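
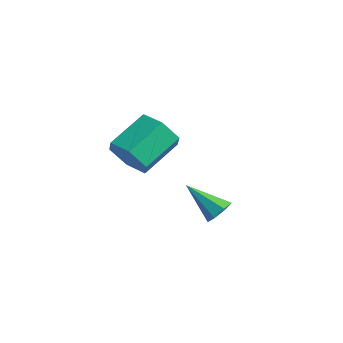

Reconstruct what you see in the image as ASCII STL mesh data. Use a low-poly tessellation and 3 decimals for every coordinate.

solid 
facet normal 0.674 0.378 -0.635
outer loop
vertex 4.054 2.51 1.843
vertex 3.716 3.001 1.776
vertex 4.151 2.898 2.177
endloop
endfacet
facet normal 0.469 -0.641 0.608
outer loop
vertex 4.054 2.51 1.843
vertex 4.151 2.898 2.177
vertex 2.604 2.379 2.824
endloop
endfacet
facet normal 0.674 0.378 -0.634
outer loop
vertex 4.151 2.898 2.177
vertex 3.716 3.001 1.776
vertex 3.92 3.364 2.209
endloop
endfacet
facet normal 0.352 0.111 0.930
outer loop
vertex 4.151 2.898 2.177
vertex 3.92 3.364 2.209
vertex 2.604 2.379 2.824
endloop
endfacet
facet normal 0.675 0.377 -0.634
outer loop
vertex 3.92 3.364 2.209
vertex 3.716 3.001 1.776
vertex 3.536 3.557 1.915
endloop
endfacet
facet normal -0.189 0.689 0.699
outer loop
vertex 3.92 3.364 2.209
vertex 3.536 3.557 1.915
vertex 2.604 2.379 2.824
endloop
endfacet
facet normal 0.674 0.377 -0.636
outer loop
vertex 3.536 3.557 1.915
vertex 3.716 3.001 1.776
vertex 3.287 3.331 1.517
endloop
endfacet
facet normal -0.745 0.660 0.091
outer loop
vertex 3.536 3.557 1.915
vertex 3.287 3.331 1.517
vertex 2.604 2.379 2.824
endloop
endfacet
facet normal 0.674 0.378 -0.634
outer loop
vertex 3.287 3.331 1.517
vertex 3.716 3.001 1.776
vertex 3.362 2.857 1.314
endloop
endfacet
facet normal -0.898 0.045 -0.437
outer loop
vertex 3.287 3.331 1.517
vertex 3.362 2.857 1.314
vertex 2.604 2.379 2.824
endloop
endfacet
facet normal 0.674 0.378 -0.634
outer loop
vertex 3.362 2.857 1.314
vertex 3.716 3.001 1.776
vertex 3.703 2.492 1.459
endloop
endfacet
facet normal -0.533 -0.692 -0.487
outer loop
vertex 3.362 2.857 1.314
vertex 3.703 2.492 1.459
vertex 2.604 2.379 2.824
endloop
endfacet
facet normal 0.675 0.378 -0.634
outer loop
vertex 3.703 2.492 1.459
vertex 3.716 3.001 1.776
vertex 4.054 2.51 1.843
endloop
endfacet
facet normal 0.075 -0.997 -0.022
outer loop
vertex 3.703 2.492 1.459
vertex 4.054 2.51 1.843
vertex 2.604 2.379 2.824
endloop
endfacet
facet normal 0.094 -0.876 -0.473
outer loop
vertex -0.113 1.888 3.399
vertex -0.675 2.228 2.658
vertex 0.307 2.348 2.63
endloop
endfacet
facet normal 0.901 -0.128 0.415
outer loop
vertex -0.113 1.888 3.399
vertex 0.307 2.348 2.63
vertex -0.284 3.492 4.263
endloop
endfacet
facet normal 0.900 -0.129 0.416
outer loop
vertex -0.284 3.492 4.263
vertex 0.307 2.348 2.63
vertex 0.137 3.952 3.494
endloop
endfacet
facet normal -0.094 0.876 0.473
outer loop
vertex -0.284 3.492 4.263
vertex 0.137 3.952 3.494
vertex -0.845 3.832 3.522
endloop
endfacet
facet normal 0.094 -0.877 -0.471
outer loop
vertex 0.307 2.348 2.63
vertex -0.675 2.228 2.658
vertex -0.254 2.687 1.888
endloop
endfacet
facet normal 0.819 0.337 -0.465
outer loop
vertex 0.307 2.348 2.63
vertex -0.254 2.687 1.888
vertex 0.137 3.952 3.494
endloop
endfacet
facet normal 0.818 0.338 -0.465
outer loop
vertex 0.137 3.952 3.494
vertex -0.254 2.687 1.888
vertex -0.424 4.291 2.753
endloop
endfacet
facet normal -0.094 0.877 0.472
outer loop
vertex 0.137 3.952 3.494
vertex -0.424 4.291 2.753
vertex -0.845 3.832 3.522
endloop
endfacet
facet normal 0.092 -0.877 -0.472
outer loop
vertex -0.254 2.687 1.888
vertex -0.675 2.228 2.658
vertex -1.236 2.568 1.917
endloop
endfacet
facet normal -0.083 0.466 -0.881
outer loop
vertex -0.254 2.687 1.888
vertex -1.236 2.568 1.917
vertex -0.424 4.291 2.753
endloop
endfacet
facet normal -0.081 0.466 -0.881
outer loop
vertex -0.424 4.291 2.753
vertex -1.236 2.568 1.917
vertex -1.407 4.172 2.781
endloop
endfacet
facet normal -0.093 0.876 0.472
outer loop
vertex -0.424 4.291 2.753
vertex -1.407 4.172 2.781
vertex -0.845 3.832 3.522
endloop
endfacet
facet normal 0.094 -0.876 -0.473
outer loop
vertex -1.236 2.568 1.917
vertex -0.675 2.228 2.658
vertex -1.657 2.108 2.686
endloop
endfacet
facet normal -0.900 0.128 -0.416
outer loop
vertex -1.236 2.568 1.917
vertex -1.657 2.108 2.686
vertex -1.407 4.172 2.781
endloop
endfacet
facet normal -0.901 0.128 -0.415
outer loop
vertex -1.407 4.172 2.781
vertex -1.657 2.108 2.686
vertex -1.827 3.712 3.55
endloop
endfacet
facet normal -0.094 0.876 0.473
outer loop
vertex -1.407 4.172 2.781
vertex -1.827 3.712 3.55
vertex -0.845 3.832 3.522
endloop
endfacet
facet normal 0.094 -0.877 -0.472
outer loop
vertex -1.657 2.108 2.686
vertex -0.675 2.228 2.658
vertex -1.096 1.769 3.427
endloop
endfacet
facet normal -0.818 -0.337 0.465
outer loop
vertex -1.657 2.108 2.686
vertex -1.096 1.769 3.427
vertex -1.827 3.712 3.55
endloop
endfacet
facet normal -0.819 -0.337 0.465
outer loop
vertex -1.827 3.712 3.55
vertex -1.096 1.769 3.427
vertex -1.266 3.373 4.292
endloop
endfacet
facet normal -0.094 0.877 0.471
outer loop
vertex -1.827 3.712 3.55
vertex -1.266 3.373 4.292
vertex -0.845 3.832 3.522
endloop
endfacet
facet normal 0.093 -0.876 -0.472
outer loop
vertex -1.096 1.769 3.427
vertex -0.675 2.228 2.658
vertex -0.113 1.888 3.399
endloop
endfacet
facet normal 0.082 -0.466 0.881
outer loop
vertex -1.096 1.769 3.427
vertex -0.113 1.888 3.399
vertex -1.266 3.373 4.292
endloop
endfacet
facet normal 0.082 -0.466 0.881
outer loop
vertex -1.266 3.373 4.292
vertex -0.113 1.888 3.399
vertex -0.284 3.492 4.263
endloop
endfacet
facet normal -0.092 0.877 0.472
outer loop
vertex -1.266 3.373 4.292
vertex -0.284 3.492 4.263
vertex -0.845 3.832 3.522
endloop
endfacet

endsolid


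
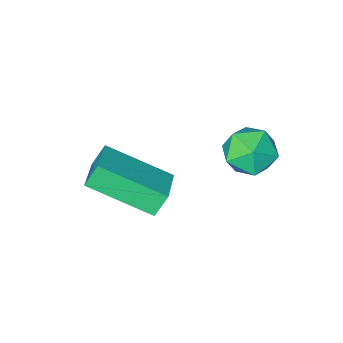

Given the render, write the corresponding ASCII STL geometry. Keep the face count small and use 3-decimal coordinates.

solid 
facet normal -0.505 0.042 0.862
outer loop
vertex -0.981 -3.069 -0.741
vertex -0.222 -2.092 -0.343
vertex -2.328 -1.675 -1.598
endloop
endfacet
facet normal -0.583 -0.752 -0.307
outer loop
vertex -1.918 -1.708 -2.297
vertex -0.981 -3.069 -0.741
vertex -2.328 -1.675 -1.598
endloop
endfacet
facet normal -0.505 0.042 0.862
outer loop
vertex -2.328 -1.675 -1.598
vertex -0.222 -2.092 -0.343
vertex -1.569 -0.697 -1.201
endloop
endfacet
facet normal -0.636 0.658 -0.404
outer loop
vertex -1.569 -0.697 -1.201
vertex -1.918 -1.708 -2.297
vertex -2.328 -1.675 -1.598
endloop
endfacet
facet normal 0.635 -0.658 0.404
outer loop
vertex -0.981 -3.069 -0.741
vertex 0.188 -2.125 -1.042
vertex -0.222 -2.092 -0.343
endloop
endfacet
facet normal -0.584 -0.752 -0.306
outer loop
vertex -0.571 -3.103 -1.439
vertex -0.981 -3.069 -0.741
vertex -1.918 -1.708 -2.297
endloop
endfacet
facet normal 0.635 -0.657 0.405
outer loop
vertex -0.571 -3.103 -1.439
vertex 0.188 -2.125 -1.042
vertex -0.981 -3.069 -0.741
endloop
endfacet
facet normal 0.583 0.752 0.307
outer loop
vertex -0.222 -2.092 -0.343
vertex 0.188 -2.125 -1.042
vertex -1.569 -0.697 -1.201
endloop
endfacet
facet normal -0.635 0.658 -0.405
outer loop
vertex -1.159 -0.731 -1.899
vertex -1.918 -1.708 -2.297
vertex -1.569 -0.697 -1.201
endloop
endfacet
facet normal 0.584 0.752 0.306
outer loop
vertex -1.569 -0.697 -1.201
vertex 0.188 -2.125 -1.042
vertex -1.159 -0.731 -1.899
endloop
endfacet
facet normal 0.506 -0.042 -0.862
outer loop
vertex -1.159 -0.731 -1.899
vertex -0.571 -3.103 -1.439
vertex -1.918 -1.708 -2.297
endloop
endfacet
facet normal 0.505 -0.042 -0.862
outer loop
vertex 0.188 -2.125 -1.042
vertex -0.571 -3.103 -1.439
vertex -1.159 -0.731 -1.899
endloop
endfacet
facet normal -0.874 0.305 0.378
outer loop
vertex -3.687 1.292 1.321
vertex -4.031 0.55 1.125
vertex -3.668 0.66 1.876
endloop
endfacet
facet normal -0.328 0.618 0.715
outer loop
vertex -3.687 1.292 1.321
vertex -3.668 0.66 1.876
vertex -2.989 1.145 1.768
endloop
endfacet
facet normal 0.058 0.972 0.230
outer loop
vertex -3.687 1.292 1.321
vertex -2.989 1.145 1.768
vertex -2.934 1.335 0.95
endloop
endfacet
facet normal -0.250 0.879 -0.406
outer loop
vertex -3.687 1.292 1.321
vertex -2.934 1.335 0.95
vertex -3.578 0.968 0.553
endloop
endfacet
facet normal -0.827 0.466 -0.314
outer loop
vertex -3.687 1.292 1.321
vertex -3.578 0.968 0.553
vertex -4.031 0.55 1.125
endloop
endfacet
facet normal 0.084 0.103 0.991
outer loop
vertex -2.989 1.145 1.768
vertex -3.668 0.66 1.876
vertex -2.902 0.312 1.847
endloop
endfacet
facet normal -0.800 -0.402 0.446
outer loop
vertex -3.668 0.66 1.876
vertex -4.031 0.55 1.125
vertex -3.546 -0.055 1.45
endloop
endfacet
facet normal -0.724 -0.140 -0.675
outer loop
vertex -4.031 0.55 1.125
vertex -3.578 0.968 0.553
vertex -3.491 0.135 0.632
endloop
endfacet
facet normal 0.208 0.527 -0.824
outer loop
vertex -3.578 0.968 0.553
vertex -2.934 1.335 0.95
vertex -2.812 0.62 0.524
endloop
endfacet
facet normal 0.707 0.677 0.205
outer loop
vertex -2.934 1.335 0.95
vertex -2.989 1.145 1.768
vertex -2.449 0.73 1.275
endloop
endfacet
facet normal 0.250 -0.879 0.406
outer loop
vertex -2.793 -0.012 1.079
vertex -2.902 0.312 1.847
vertex -3.546 -0.055 1.45
endloop
endfacet
facet normal -0.058 -0.972 -0.230
outer loop
vertex -2.793 -0.012 1.079
vertex -3.546 -0.055 1.45
vertex -3.491 0.135 0.632
endloop
endfacet
facet normal 0.328 -0.618 -0.715
outer loop
vertex -2.793 -0.012 1.079
vertex -3.491 0.135 0.632
vertex -2.812 0.62 0.524
endloop
endfacet
facet normal 0.874 -0.305 -0.378
outer loop
vertex -2.793 -0.012 1.079
vertex -2.812 0.62 0.524
vertex -2.449 0.73 1.275
endloop
endfacet
facet normal 0.827 -0.466 0.314
outer loop
vertex -2.793 -0.012 1.079
vertex -2.449 0.73 1.275
vertex -2.902 0.312 1.847
endloop
endfacet
facet normal -0.208 -0.527 0.824
outer loop
vertex -3.546 -0.055 1.45
vertex -2.902 0.312 1.847
vertex -3.668 0.66 1.876
endloop
endfacet
facet normal -0.707 -0.677 -0.205
outer loop
vertex -3.491 0.135 0.632
vertex -3.546 -0.055 1.45
vertex -4.031 0.55 1.125
endloop
endfacet
facet normal -0.084 -0.103 -0.991
outer loop
vertex -2.812 0.62 0.524
vertex -3.491 0.135 0.632
vertex -3.578 0.968 0.553
endloop
endfacet
facet normal 0.800 0.402 -0.446
outer loop
vertex -2.449 0.73 1.275
vertex -2.812 0.62 0.524
vertex -2.934 1.335 0.95
endloop
endfacet
facet normal 0.724 0.140 0.675
outer loop
vertex -2.902 0.312 1.847
vertex -2.449 0.73 1.275
vertex -2.989 1.145 1.768
endloop
endfacet

endsolid


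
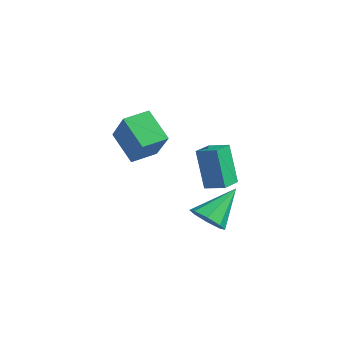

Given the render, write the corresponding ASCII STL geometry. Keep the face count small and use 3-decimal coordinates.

solid 
facet normal 0.136 -0.717 -0.684
outer loop
vertex 3.378 0.875 -4.57
vertex 2.871 0.418 -4.192
vertex 2.817 0.95 -4.76
endloop
endfacet
facet normal 0.241 0.904 -0.354
outer loop
vertex 3.378 0.875 -4.57
vertex 2.817 0.95 -4.76
vertex 2.629 1.702 -2.968
endloop
endfacet
facet normal 0.135 -0.717 -0.684
outer loop
vertex 2.817 0.95 -4.76
vertex 2.871 0.418 -4.192
vertex 2.288 0.714 -4.617
endloop
endfacet
facet normal -0.461 0.800 -0.384
outer loop
vertex 2.817 0.95 -4.76
vertex 2.288 0.714 -4.617
vertex 2.629 1.702 -2.968
endloop
endfacet
facet normal 0.135 -0.716 -0.684
outer loop
vertex 2.288 0.714 -4.617
vertex 2.871 0.418 -4.192
vertex 2.1 0.305 -4.226
endloop
endfacet
facet normal -0.922 0.385 -0.040
outer loop
vertex 2.288 0.714 -4.617
vertex 2.1 0.305 -4.226
vertex 2.629 1.702 -2.968
endloop
endfacet
facet normal 0.135 -0.717 -0.684
outer loop
vertex 2.1 0.305 -4.226
vertex 2.871 0.418 -4.192
vertex 2.364 -0.038 -3.814
endloop
endfacet
facet normal -0.873 -0.099 0.477
outer loop
vertex 2.1 0.305 -4.226
vertex 2.364 -0.038 -3.814
vertex 2.629 1.702 -2.968
endloop
endfacet
facet normal 0.136 -0.717 -0.683
outer loop
vertex 2.364 -0.038 -3.814
vertex 2.871 0.418 -4.192
vertex 2.925 -0.113 -3.624
endloop
endfacet
facet normal -0.342 -0.368 0.865
outer loop
vertex 2.364 -0.038 -3.814
vertex 2.925 -0.113 -3.624
vertex 2.629 1.702 -2.968
endloop
endfacet
facet normal 0.135 -0.717 -0.683
outer loop
vertex 2.925 -0.113 -3.624
vertex 2.871 0.418 -4.192
vertex 3.454 0.123 -3.767
endloop
endfacet
facet normal 0.360 -0.265 0.895
outer loop
vertex 2.925 -0.113 -3.624
vertex 3.454 0.123 -3.767
vertex 2.629 1.702 -2.968
endloop
endfacet
facet normal 0.135 -0.717 -0.684
outer loop
vertex 3.454 0.123 -3.767
vertex 2.871 0.418 -4.192
vertex 3.642 0.532 -4.159
endloop
endfacet
facet normal 0.821 0.150 0.551
outer loop
vertex 3.454 0.123 -3.767
vertex 3.642 0.532 -4.159
vertex 2.629 1.702 -2.968
endloop
endfacet
facet normal 0.135 -0.716 -0.685
outer loop
vertex 3.642 0.532 -4.159
vertex 2.871 0.418 -4.192
vertex 3.378 0.875 -4.57
endloop
endfacet
facet normal 0.772 0.634 0.033
outer loop
vertex 3.642 0.532 -4.159
vertex 3.378 0.875 -4.57
vertex 2.629 1.702 -2.968
endloop
endfacet
facet normal -0.797 -0.556 -0.237
outer loop
vertex 2.495 0.139 -0.842
vertex 1.966 0.925 -0.906
vertex 2.909 0.277 -2.557
endloop
endfacet
facet normal 0.557 -0.828 0.068
outer loop
vertex 3.594 0.755 -2.354
vertex 2.495 0.139 -0.842
vertex 2.909 0.277 -2.557
endloop
endfacet
facet normal -0.797 -0.556 -0.237
outer loop
vertex 2.909 0.277 -2.557
vertex 1.966 0.925 -0.906
vertex 2.38 1.063 -2.622
endloop
endfacet
facet normal 0.234 0.077 -0.969
outer loop
vertex 2.38 1.063 -2.622
vertex 3.594 0.755 -2.354
vertex 2.909 0.277 -2.557
endloop
endfacet
facet normal -0.233 -0.078 0.969
outer loop
vertex 2.495 0.139 -0.842
vertex 2.651 1.403 -0.703
vertex 1.966 0.925 -0.906
endloop
endfacet
facet normal 0.557 -0.828 0.068
outer loop
vertex 3.18 0.617 -0.638
vertex 2.495 0.139 -0.842
vertex 3.594 0.755 -2.354
endloop
endfacet
facet normal -0.234 -0.078 0.969
outer loop
vertex 3.18 0.617 -0.638
vertex 2.651 1.403 -0.703
vertex 2.495 0.139 -0.842
endloop
endfacet
facet normal -0.557 0.828 -0.068
outer loop
vertex 1.966 0.925 -0.906
vertex 2.651 1.403 -0.703
vertex 2.38 1.063 -2.622
endloop
endfacet
facet normal 0.234 0.078 -0.969
outer loop
vertex 3.065 1.541 -2.418
vertex 3.594 0.755 -2.354
vertex 2.38 1.063 -2.622
endloop
endfacet
facet normal -0.557 0.828 -0.068
outer loop
vertex 2.38 1.063 -2.622
vertex 2.651 1.403 -0.703
vertex 3.065 1.541 -2.418
endloop
endfacet
facet normal 0.797 0.556 0.237
outer loop
vertex 3.065 1.541 -2.418
vertex 3.18 0.617 -0.638
vertex 3.594 0.755 -2.354
endloop
endfacet
facet normal 0.797 0.556 0.237
outer loop
vertex 2.651 1.403 -0.703
vertex 3.18 0.617 -0.638
vertex 3.065 1.541 -2.418
endloop
endfacet
facet normal -0.722 0.098 -0.685
outer loop
vertex -2.456 -0.896 -1.644
vertex -2.517 0.191 -1.424
vertex -1.381 -0.614 -2.738
endloop
endfacet
facet normal 0.054 -0.979 -0.199
outer loop
vertex 0.057 -0.811 -1.376
vertex -2.456 -0.896 -1.644
vertex -1.381 -0.614 -2.738
endloop
endfacet
facet normal -0.722 0.099 -0.685
outer loop
vertex -1.381 -0.614 -2.738
vertex -2.517 0.191 -1.424
vertex -1.441 0.472 -2.518
endloop
endfacet
facet normal 0.689 0.180 -0.702
outer loop
vertex -1.441 0.472 -2.518
vertex 0.057 -0.811 -1.376
vertex -1.381 -0.614 -2.738
endloop
endfacet
facet normal -0.689 -0.181 0.702
outer loop
vertex -2.456 -0.896 -1.644
vertex -1.079 -0.006 -0.062
vertex -2.517 0.191 -1.424
endloop
endfacet
facet normal 0.054 -0.979 -0.198
outer loop
vertex -1.019 -1.092 -0.282
vertex -2.456 -0.896 -1.644
vertex 0.057 -0.811 -1.376
endloop
endfacet
facet normal -0.689 -0.180 0.702
outer loop
vertex -1.019 -1.092 -0.282
vertex -1.079 -0.006 -0.062
vertex -2.456 -0.896 -1.644
endloop
endfacet
facet normal -0.054 0.979 0.198
outer loop
vertex -2.517 0.191 -1.424
vertex -1.079 -0.006 -0.062
vertex -1.441 0.472 -2.518
endloop
endfacet
facet normal 0.689 0.181 -0.701
outer loop
vertex -0.004 0.276 -1.156
vertex 0.057 -0.811 -1.376
vertex -1.441 0.472 -2.518
endloop
endfacet
facet normal -0.055 0.979 0.199
outer loop
vertex -1.441 0.472 -2.518
vertex -1.079 -0.006 -0.062
vertex -0.004 0.276 -1.156
endloop
endfacet
facet normal 0.722 -0.098 0.685
outer loop
vertex -0.004 0.276 -1.156
vertex -1.019 -1.092 -0.282
vertex 0.057 -0.811 -1.376
endloop
endfacet
facet normal 0.722 -0.099 0.684
outer loop
vertex -1.079 -0.006 -0.062
vertex -1.019 -1.092 -0.282
vertex -0.004 0.276 -1.156
endloop
endfacet

endsolid


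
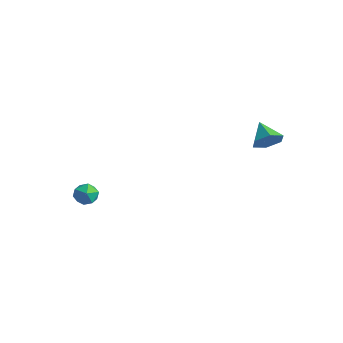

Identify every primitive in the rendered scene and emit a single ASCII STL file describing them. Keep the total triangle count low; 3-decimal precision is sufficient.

solid 
facet normal 0.803 -0.278 -0.527
outer loop
vertex 3.68 2.704 2.112
vertex 3.284 2.938 1.386
vertex 3.764 3.507 1.817
endloop
endfacet
facet normal 0.136 0.329 0.934
outer loop
vertex 3.68 2.704 2.112
vertex 3.764 3.507 1.817
vertex 2.176 3.322 2.114
endloop
endfacet
facet normal 0.803 -0.278 -0.527
outer loop
vertex 3.764 3.507 1.817
vertex 3.284 2.938 1.386
vertex 3.368 3.741 1.09
endloop
endfacet
facet normal -0.048 0.943 0.330
outer loop
vertex 3.764 3.507 1.817
vertex 3.368 3.741 1.09
vertex 2.176 3.322 2.114
endloop
endfacet
facet normal 0.803 -0.278 -0.528
outer loop
vertex 3.368 3.741 1.09
vertex 3.284 2.938 1.386
vertex 2.888 3.172 0.66
endloop
endfacet
facet normal -0.566 0.745 -0.354
outer loop
vertex 3.368 3.741 1.09
vertex 2.888 3.172 0.66
vertex 2.176 3.322 2.114
endloop
endfacet
facet normal 0.803 -0.278 -0.527
outer loop
vertex 2.888 3.172 0.66
vertex 3.284 2.938 1.386
vertex 2.804 2.369 0.955
endloop
endfacet
facet normal -0.899 -0.065 -0.433
outer loop
vertex 2.888 3.172 0.66
vertex 2.804 2.369 0.955
vertex 2.176 3.322 2.114
endloop
endfacet
facet normal 0.803 -0.278 -0.527
outer loop
vertex 2.804 2.369 0.955
vertex 3.284 2.938 1.386
vertex 3.2 2.135 1.682
endloop
endfacet
facet normal -0.714 -0.679 0.171
outer loop
vertex 2.804 2.369 0.955
vertex 3.2 2.135 1.682
vertex 2.176 3.322 2.114
endloop
endfacet
facet normal 0.803 -0.278 -0.528
outer loop
vertex 3.2 2.135 1.682
vertex 3.284 2.938 1.386
vertex 3.68 2.704 2.112
endloop
endfacet
facet normal -0.196 -0.480 0.855
outer loop
vertex 3.2 2.135 1.682
vertex 3.68 2.704 2.112
vertex 2.176 3.322 2.114
endloop
endfacet
facet normal 0.181 0.748 0.639
outer loop
vertex -2.805 -3.241 -2.517
vertex -2.65 -3.744 -1.972
vertex -2.096 -3.492 -2.424
endloop
endfacet
facet normal 0.337 0.941 -0.030
outer loop
vertex -2.805 -3.241 -2.517
vertex -2.096 -3.492 -2.424
vertex -2.381 -3.412 -3.121
endloop
endfacet
facet normal -0.254 0.869 -0.424
outer loop
vertex -2.805 -3.241 -2.517
vertex -2.381 -3.412 -3.121
vertex -3.11 -3.615 -3.1
endloop
endfacet
facet normal -0.776 0.631 0.001
outer loop
vertex -2.805 -3.241 -2.517
vertex -3.11 -3.615 -3.1
vertex -3.276 -3.82 -2.391
endloop
endfacet
facet normal -0.508 0.556 0.658
outer loop
vertex -2.805 -3.241 -2.517
vertex -3.276 -3.82 -2.391
vertex -2.65 -3.744 -1.972
endloop
endfacet
facet normal 0.827 0.487 -0.282
outer loop
vertex -2.381 -3.412 -3.121
vertex -2.096 -3.492 -2.424
vertex -1.964 -4.02 -2.949
endloop
endfacet
facet normal 0.574 0.174 0.800
outer loop
vertex -2.096 -3.492 -2.424
vertex -2.65 -3.744 -1.972
vertex -2.13 -4.225 -2.24
endloop
endfacet
facet normal -0.540 -0.135 0.831
outer loop
vertex -2.65 -3.744 -1.972
vertex -3.276 -3.82 -2.391
vertex -2.859 -4.428 -2.219
endloop
endfacet
facet normal -0.973 -0.013 -0.232
outer loop
vertex -3.276 -3.82 -2.391
vertex -3.11 -3.615 -3.1
vertex -3.144 -4.348 -2.916
endloop
endfacet
facet normal -0.130 0.372 -0.919
outer loop
vertex -3.11 -3.615 -3.1
vertex -2.381 -3.412 -3.121
vertex -2.59 -4.096 -3.368
endloop
endfacet
facet normal 0.776 -0.631 -0.001
outer loop
vertex -2.435 -4.599 -2.823
vertex -1.964 -4.02 -2.949
vertex -2.13 -4.225 -2.24
endloop
endfacet
facet normal 0.254 -0.869 0.424
outer loop
vertex -2.435 -4.599 -2.823
vertex -2.13 -4.225 -2.24
vertex -2.859 -4.428 -2.219
endloop
endfacet
facet normal -0.337 -0.941 0.030
outer loop
vertex -2.435 -4.599 -2.823
vertex -2.859 -4.428 -2.219
vertex -3.144 -4.348 -2.916
endloop
endfacet
facet normal -0.181 -0.748 -0.639
outer loop
vertex -2.435 -4.599 -2.823
vertex -3.144 -4.348 -2.916
vertex -2.59 -4.096 -3.368
endloop
endfacet
facet normal 0.508 -0.556 -0.658
outer loop
vertex -2.435 -4.599 -2.823
vertex -2.59 -4.096 -3.368
vertex -1.964 -4.02 -2.949
endloop
endfacet
facet normal 0.973 0.013 0.232
outer loop
vertex -2.13 -4.225 -2.24
vertex -1.964 -4.02 -2.949
vertex -2.096 -3.492 -2.424
endloop
endfacet
facet normal 0.130 -0.372 0.919
outer loop
vertex -2.859 -4.428 -2.219
vertex -2.13 -4.225 -2.24
vertex -2.65 -3.744 -1.972
endloop
endfacet
facet normal -0.827 -0.487 0.282
outer loop
vertex -3.144 -4.348 -2.916
vertex -2.859 -4.428 -2.219
vertex -3.276 -3.82 -2.391
endloop
endfacet
facet normal -0.574 -0.174 -0.800
outer loop
vertex -2.59 -4.096 -3.368
vertex -3.144 -4.348 -2.916
vertex -3.11 -3.615 -3.1
endloop
endfacet
facet normal 0.540 0.135 -0.831
outer loop
vertex -1.964 -4.02 -2.949
vertex -2.59 -4.096 -3.368
vertex -2.381 -3.412 -3.121
endloop
endfacet

endsolid


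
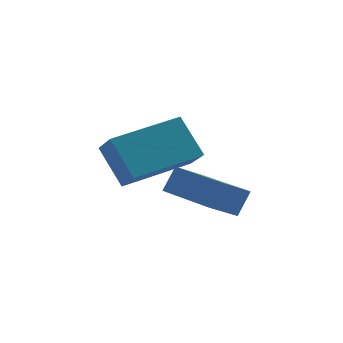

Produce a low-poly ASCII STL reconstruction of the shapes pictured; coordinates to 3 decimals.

solid 
facet normal -0.421 0.461 0.781
outer loop
vertex -3.356 1.297 3.893
vertex -1.477 2.324 4.3
vertex -3.686 2.177 3.196
endloop
endfacet
facet normal -0.862 -0.471 -0.187
outer loop
vertex -3.063 1.496 2.04
vertex -3.356 1.297 3.893
vertex -3.686 2.177 3.196
endloop
endfacet
facet normal -0.421 0.460 0.782
outer loop
vertex -3.686 2.177 3.196
vertex -1.477 2.324 4.3
vertex -1.807 3.205 3.604
endloop
endfacet
facet normal -0.282 0.752 -0.595
outer loop
vertex -1.807 3.205 3.604
vertex -3.063 1.496 2.04
vertex -3.686 2.177 3.196
endloop
endfacet
facet normal 0.282 -0.752 0.595
outer loop
vertex -3.356 1.297 3.893
vertex -0.854 1.643 3.144
vertex -1.477 2.324 4.3
endloop
endfacet
facet normal -0.862 -0.471 -0.187
outer loop
vertex -2.733 0.615 2.736
vertex -3.356 1.297 3.893
vertex -3.063 1.496 2.04
endloop
endfacet
facet normal 0.282 -0.752 0.595
outer loop
vertex -2.733 0.615 2.736
vertex -0.854 1.643 3.144
vertex -3.356 1.297 3.893
endloop
endfacet
facet normal 0.862 0.471 0.187
outer loop
vertex -1.477 2.324 4.3
vertex -0.854 1.643 3.144
vertex -1.807 3.205 3.604
endloop
endfacet
facet normal -0.282 0.752 -0.595
outer loop
vertex -1.184 2.523 2.447
vertex -3.063 1.496 2.04
vertex -1.807 3.205 3.604
endloop
endfacet
facet normal 0.862 0.471 0.187
outer loop
vertex -1.807 3.205 3.604
vertex -0.854 1.643 3.144
vertex -1.184 2.523 2.447
endloop
endfacet
facet normal 0.421 -0.460 -0.782
outer loop
vertex -1.184 2.523 2.447
vertex -2.733 0.615 2.736
vertex -3.063 1.496 2.04
endloop
endfacet
facet normal 0.422 -0.461 -0.781
outer loop
vertex -0.854 1.643 3.144
vertex -2.733 0.615 2.736
vertex -1.184 2.523 2.447
endloop
endfacet
facet normal -0.391 -0.343 -0.854
outer loop
vertex -0.661 2.652 0.673
vertex -1.943 4.338 0.583
vertex 0.151 3.236 0.066
endloop
endfacet
facet normal 0.604 -0.796 0.043
outer loop
vertex 0.523 3.562 0.877
vertex -0.661 2.652 0.673
vertex 0.151 3.236 0.066
endloop
endfacet
facet normal -0.391 -0.343 -0.854
outer loop
vertex 0.151 3.236 0.066
vertex -1.943 4.338 0.583
vertex -1.131 4.922 -0.024
endloop
endfacet
facet normal 0.694 0.500 -0.519
outer loop
vertex -1.131 4.922 -0.024
vertex 0.523 3.562 0.877
vertex 0.151 3.236 0.066
endloop
endfacet
facet normal -0.694 -0.500 0.519
outer loop
vertex -0.661 2.652 0.673
vertex -1.571 4.664 1.394
vertex -1.943 4.338 0.583
endloop
endfacet
facet normal 0.604 -0.796 0.043
outer loop
vertex -0.289 2.978 1.484
vertex -0.661 2.652 0.673
vertex 0.523 3.562 0.877
endloop
endfacet
facet normal -0.694 -0.500 0.519
outer loop
vertex -0.289 2.978 1.484
vertex -1.571 4.664 1.394
vertex -0.661 2.652 0.673
endloop
endfacet
facet normal -0.604 0.796 -0.043
outer loop
vertex -1.943 4.338 0.583
vertex -1.571 4.664 1.394
vertex -1.131 4.922 -0.024
endloop
endfacet
facet normal 0.694 0.500 -0.519
outer loop
vertex -0.759 5.248 0.787
vertex 0.523 3.562 0.877
vertex -1.131 4.922 -0.024
endloop
endfacet
facet normal -0.604 0.796 -0.043
outer loop
vertex -1.131 4.922 -0.024
vertex -1.571 4.664 1.394
vertex -0.759 5.248 0.787
endloop
endfacet
facet normal 0.391 0.343 0.854
outer loop
vertex -0.759 5.248 0.787
vertex -0.289 2.978 1.484
vertex 0.523 3.562 0.877
endloop
endfacet
facet normal 0.391 0.343 0.854
outer loop
vertex -1.571 4.664 1.394
vertex -0.289 2.978 1.484
vertex -0.759 5.248 0.787
endloop
endfacet

endsolid


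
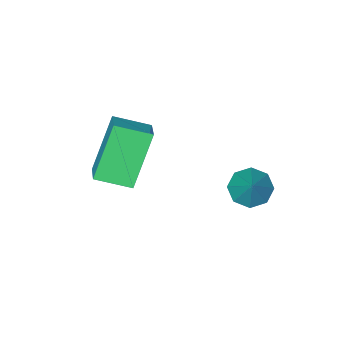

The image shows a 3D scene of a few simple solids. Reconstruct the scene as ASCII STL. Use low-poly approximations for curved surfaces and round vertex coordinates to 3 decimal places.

solid 
facet normal -0.385 -0.519 -0.763
outer loop
vertex -0.368 2.457 0.32
vertex -0.678 2.088 0.727
vertex -0.807 2.627 0.426
endloop
endfacet
facet normal 0.304 0.926 -0.225
outer loop
vertex -0.368 2.457 0.32
vertex -0.807 2.627 0.426
vertex -0.202 2.732 1.673
endloop
endfacet
facet normal -0.383 -0.519 -0.764
outer loop
vertex -0.807 2.627 0.426
vertex -0.678 2.088 0.727
vertex -1.17 2.481 0.707
endloop
endfacet
facet normal -0.321 0.944 0.076
outer loop
vertex -0.807 2.627 0.426
vertex -1.17 2.481 0.707
vertex -0.202 2.732 1.673
endloop
endfacet
facet normal -0.384 -0.519 -0.764
outer loop
vertex -1.17 2.481 0.707
vertex -0.678 2.088 0.727
vertex -1.246 2.106 1.0
endloop
endfacet
facet normal -0.660 0.541 0.521
outer loop
vertex -1.17 2.481 0.707
vertex -1.246 2.106 1.0
vertex -0.202 2.732 1.673
endloop
endfacet
facet normal -0.383 -0.519 -0.764
outer loop
vertex -1.246 2.106 1.0
vertex -0.678 2.088 0.727
vertex -0.988 1.72 1.133
endloop
endfacet
facet normal -0.519 -0.053 0.853
outer loop
vertex -1.246 2.106 1.0
vertex -0.988 1.72 1.133
vertex -0.202 2.732 1.673
endloop
endfacet
facet normal -0.384 -0.519 -0.764
outer loop
vertex -0.988 1.72 1.133
vertex -0.678 2.088 0.727
vertex -0.55 1.55 1.028
endloop
endfacet
facet normal 0.022 -0.484 0.875
outer loop
vertex -0.988 1.72 1.133
vertex -0.55 1.55 1.028
vertex -0.202 2.732 1.673
endloop
endfacet
facet normal -0.385 -0.519 -0.763
outer loop
vertex -0.55 1.55 1.028
vertex -0.678 2.088 0.727
vertex -0.186 1.695 0.746
endloop
endfacet
facet normal 0.646 -0.503 0.574
outer loop
vertex -0.55 1.55 1.028
vertex -0.186 1.695 0.746
vertex -0.202 2.732 1.673
endloop
endfacet
facet normal -0.385 -0.518 -0.764
outer loop
vertex -0.186 1.695 0.746
vertex -0.678 2.088 0.727
vertex -0.111 2.071 0.453
endloop
endfacet
facet normal 0.987 -0.098 0.127
outer loop
vertex -0.186 1.695 0.746
vertex -0.111 2.071 0.453
vertex -0.202 2.732 1.673
endloop
endfacet
facet normal -0.384 -0.519 -0.763
outer loop
vertex -0.111 2.071 0.453
vertex -0.678 2.088 0.727
vertex -0.368 2.457 0.32
endloop
endfacet
facet normal 0.846 0.493 -0.204
outer loop
vertex -0.111 2.071 0.453
vertex -0.368 2.457 0.32
vertex -0.202 2.732 1.673
endloop
endfacet
facet normal -0.495 -0.165 0.853
outer loop
vertex 1.522 -1.074 2.289
vertex 0.707 -0.368 1.952
vertex 1.086 -1.761 1.903
endloop
endfacet
facet normal 0.721 -0.625 0.298
outer loop
vertex 2.013 -1.452 0.308
vertex 1.522 -1.074 2.289
vertex 1.086 -1.761 1.903
endloop
endfacet
facet normal -0.496 -0.165 0.853
outer loop
vertex 1.086 -1.761 1.903
vertex 0.707 -0.368 1.952
vertex 0.271 -1.054 1.566
endloop
endfacet
facet normal -0.484 -0.763 -0.429
outer loop
vertex 0.271 -1.054 1.566
vertex 2.013 -1.452 0.308
vertex 1.086 -1.761 1.903
endloop
endfacet
facet normal 0.484 0.763 0.429
outer loop
vertex 1.522 -1.074 2.289
vertex 1.634 -0.059 0.357
vertex 0.707 -0.368 1.952
endloop
endfacet
facet normal 0.721 -0.626 0.298
outer loop
vertex 2.449 -0.766 0.694
vertex 1.522 -1.074 2.289
vertex 2.013 -1.452 0.308
endloop
endfacet
facet normal 0.484 0.763 0.429
outer loop
vertex 2.449 -0.766 0.694
vertex 1.634 -0.059 0.357
vertex 1.522 -1.074 2.289
endloop
endfacet
facet normal -0.721 0.626 -0.298
outer loop
vertex 0.707 -0.368 1.952
vertex 1.634 -0.059 0.357
vertex 0.271 -1.054 1.566
endloop
endfacet
facet normal -0.484 -0.763 -0.429
outer loop
vertex 1.198 -0.746 -0.029
vertex 2.013 -1.452 0.308
vertex 0.271 -1.054 1.566
endloop
endfacet
facet normal -0.721 0.625 -0.298
outer loop
vertex 0.271 -1.054 1.566
vertex 1.634 -0.059 0.357
vertex 1.198 -0.746 -0.029
endloop
endfacet
facet normal 0.496 0.165 -0.853
outer loop
vertex 1.198 -0.746 -0.029
vertex 2.449 -0.766 0.694
vertex 2.013 -1.452 0.308
endloop
endfacet
facet normal 0.496 0.165 -0.853
outer loop
vertex 1.634 -0.059 0.357
vertex 2.449 -0.766 0.694
vertex 1.198 -0.746 -0.029
endloop
endfacet

endsolid


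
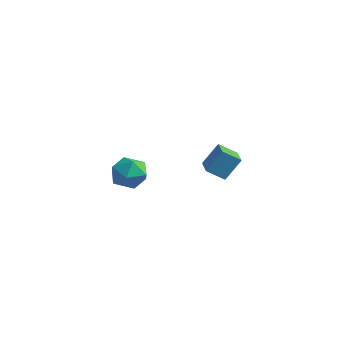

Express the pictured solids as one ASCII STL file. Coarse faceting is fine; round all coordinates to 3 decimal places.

solid 
facet normal -0.775 0.617 -0.135
outer loop
vertex 2.84 -2.011 1.617
vertex 3.434 -1.389 1.05
vertex 2.492 -2.692 0.505
endloop
endfacet
facet normal -0.577 -0.604 0.550
outer loop
vertex 3.546 -3.531 0.69
vertex 2.84 -2.011 1.617
vertex 2.492 -2.692 0.505
endloop
endfacet
facet normal -0.775 0.617 -0.135
outer loop
vertex 2.492 -2.692 0.505
vertex 3.434 -1.389 1.05
vertex 3.086 -2.07 -0.062
endloop
endfacet
facet normal -0.257 -0.505 -0.824
outer loop
vertex 3.086 -2.07 -0.062
vertex 3.546 -3.531 0.69
vertex 2.492 -2.692 0.505
endloop
endfacet
facet normal 0.257 0.505 0.824
outer loop
vertex 2.84 -2.011 1.617
vertex 4.488 -2.228 1.235
vertex 3.434 -1.389 1.05
endloop
endfacet
facet normal -0.577 -0.604 0.550
outer loop
vertex 3.894 -2.85 1.802
vertex 2.84 -2.011 1.617
vertex 3.546 -3.531 0.69
endloop
endfacet
facet normal 0.257 0.505 0.824
outer loop
vertex 3.894 -2.85 1.802
vertex 4.488 -2.228 1.235
vertex 2.84 -2.011 1.617
endloop
endfacet
facet normal 0.577 0.604 -0.550
outer loop
vertex 3.434 -1.389 1.05
vertex 4.488 -2.228 1.235
vertex 3.086 -2.07 -0.062
endloop
endfacet
facet normal -0.257 -0.505 -0.824
outer loop
vertex 4.14 -2.909 0.123
vertex 3.546 -3.531 0.69
vertex 3.086 -2.07 -0.062
endloop
endfacet
facet normal 0.577 0.604 -0.550
outer loop
vertex 3.086 -2.07 -0.062
vertex 4.488 -2.228 1.235
vertex 4.14 -2.909 0.123
endloop
endfacet
facet normal 0.775 -0.617 0.135
outer loop
vertex 4.14 -2.909 0.123
vertex 3.894 -2.85 1.802
vertex 3.546 -3.531 0.69
endloop
endfacet
facet normal 0.775 -0.617 0.135
outer loop
vertex 4.488 -2.228 1.235
vertex 3.894 -2.85 1.802
vertex 4.14 -2.909 0.123
endloop
endfacet
facet normal -0.921 0.341 0.188
outer loop
vertex -2.941 -1.936 -2.05
vertex -3.298 -2.924 -2.008
vertex -2.946 -2.455 -1.135
endloop
endfacet
facet normal -0.426 0.788 0.444
outer loop
vertex -2.941 -1.936 -2.05
vertex -2.946 -2.455 -1.135
vertex -2.12 -1.86 -1.397
endloop
endfacet
facet normal -0.013 0.995 -0.100
outer loop
vertex -2.941 -1.936 -2.05
vertex -2.12 -1.86 -1.397
vertex -1.961 -1.962 -2.431
endloop
endfacet
facet normal -0.251 0.676 -0.693
outer loop
vertex -2.941 -1.936 -2.05
vertex -1.961 -1.962 -2.431
vertex -2.689 -2.62 -2.809
endloop
endfacet
facet normal -0.813 0.272 -0.515
outer loop
vertex -2.941 -1.936 -2.05
vertex -2.689 -2.62 -2.809
vertex -3.298 -2.924 -2.008
endloop
endfacet
facet normal -0.020 0.426 0.905
outer loop
vertex -2.12 -1.86 -1.397
vertex -2.946 -2.455 -1.135
vertex -1.971 -2.8 -0.951
endloop
endfacet
facet normal -0.820 -0.297 0.490
outer loop
vertex -2.946 -2.455 -1.135
vertex -3.298 -2.924 -2.008
vertex -2.699 -3.458 -1.329
endloop
endfacet
facet normal -0.645 -0.409 -0.646
outer loop
vertex -3.298 -2.924 -2.008
vertex -2.689 -2.62 -2.809
vertex -2.54 -3.56 -2.363
endloop
endfacet
facet normal 0.263 0.245 -0.933
outer loop
vertex -2.689 -2.62 -2.809
vertex -1.961 -1.962 -2.431
vertex -1.714 -2.965 -2.625
endloop
endfacet
facet normal 0.649 0.760 0.025
outer loop
vertex -1.961 -1.962 -2.431
vertex -2.12 -1.86 -1.397
vertex -1.362 -2.496 -1.752
endloop
endfacet
facet normal 0.251 -0.676 0.693
outer loop
vertex -1.719 -3.484 -1.71
vertex -1.971 -2.8 -0.951
vertex -2.699 -3.458 -1.329
endloop
endfacet
facet normal 0.013 -0.995 0.100
outer loop
vertex -1.719 -3.484 -1.71
vertex -2.699 -3.458 -1.329
vertex -2.54 -3.56 -2.363
endloop
endfacet
facet normal 0.426 -0.788 -0.444
outer loop
vertex -1.719 -3.484 -1.71
vertex -2.54 -3.56 -2.363
vertex -1.714 -2.965 -2.625
endloop
endfacet
facet normal 0.921 -0.341 -0.188
outer loop
vertex -1.719 -3.484 -1.71
vertex -1.714 -2.965 -2.625
vertex -1.362 -2.496 -1.752
endloop
endfacet
facet normal 0.813 -0.272 0.515
outer loop
vertex -1.719 -3.484 -1.71
vertex -1.362 -2.496 -1.752
vertex -1.971 -2.8 -0.951
endloop
endfacet
facet normal -0.263 -0.245 0.933
outer loop
vertex -2.699 -3.458 -1.329
vertex -1.971 -2.8 -0.951
vertex -2.946 -2.455 -1.135
endloop
endfacet
facet normal -0.649 -0.760 -0.025
outer loop
vertex -2.54 -3.56 -2.363
vertex -2.699 -3.458 -1.329
vertex -3.298 -2.924 -2.008
endloop
endfacet
facet normal 0.020 -0.426 -0.905
outer loop
vertex -1.714 -2.965 -2.625
vertex -2.54 -3.56 -2.363
vertex -2.689 -2.62 -2.809
endloop
endfacet
facet normal 0.820 0.297 -0.490
outer loop
vertex -1.362 -2.496 -1.752
vertex -1.714 -2.965 -2.625
vertex -1.961 -1.962 -2.431
endloop
endfacet
facet normal 0.645 0.409 0.646
outer loop
vertex -1.971 -2.8 -0.951
vertex -1.362 -2.496 -1.752
vertex -2.12 -1.86 -1.397
endloop
endfacet

endsolid


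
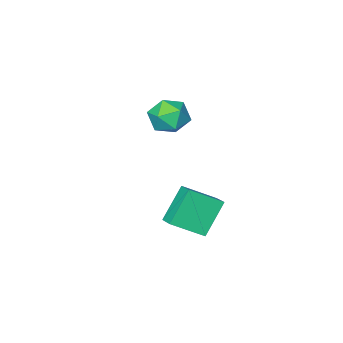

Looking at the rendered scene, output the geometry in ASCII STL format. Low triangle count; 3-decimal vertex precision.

solid 
facet normal -0.319 0.159 0.934
outer loop
vertex -3.911 -0.895 0.815
vertex -4.658 -1.714 0.699
vertex -3.638 -1.941 1.086
endloop
endfacet
facet normal 0.371 0.323 0.871
outer loop
vertex -3.911 -0.895 0.815
vertex -3.638 -1.941 1.086
vertex -2.911 -1.299 0.538
endloop
endfacet
facet normal 0.434 0.823 0.365
outer loop
vertex -3.911 -0.895 0.815
vertex -2.911 -1.299 0.538
vertex -3.481 -0.676 -0.189
endloop
endfacet
facet normal -0.219 0.969 0.118
outer loop
vertex -3.911 -0.895 0.815
vertex -3.481 -0.676 -0.189
vertex -4.561 -0.932 -0.089
endloop
endfacet
facet normal -0.684 0.558 0.469
outer loop
vertex -3.911 -0.895 0.815
vertex -4.561 -0.932 -0.089
vertex -4.658 -1.714 0.699
endloop
endfacet
facet normal 0.717 -0.261 0.646
outer loop
vertex -2.911 -1.299 0.538
vertex -3.638 -1.941 1.086
vertex -3.039 -2.368 0.249
endloop
endfacet
facet normal -0.402 -0.526 0.750
outer loop
vertex -3.638 -1.941 1.086
vertex -4.658 -1.714 0.699
vertex -4.119 -2.624 0.349
endloop
endfacet
facet normal -0.993 0.120 -0.003
outer loop
vertex -4.658 -1.714 0.699
vertex -4.561 -0.932 -0.089
vertex -4.689 -2.001 -0.378
endloop
endfacet
facet normal -0.239 0.785 -0.572
outer loop
vertex -4.561 -0.932 -0.089
vertex -3.481 -0.676 -0.189
vertex -3.962 -1.359 -0.926
endloop
endfacet
facet normal 0.818 0.550 -0.170
outer loop
vertex -3.481 -0.676 -0.189
vertex -2.911 -1.299 0.538
vertex -2.942 -1.586 -0.539
endloop
endfacet
facet normal 0.219 -0.969 -0.118
outer loop
vertex -3.689 -2.405 -0.655
vertex -3.039 -2.368 0.249
vertex -4.119 -2.624 0.349
endloop
endfacet
facet normal -0.434 -0.823 -0.365
outer loop
vertex -3.689 -2.405 -0.655
vertex -4.119 -2.624 0.349
vertex -4.689 -2.001 -0.378
endloop
endfacet
facet normal -0.371 -0.323 -0.871
outer loop
vertex -3.689 -2.405 -0.655
vertex -4.689 -2.001 -0.378
vertex -3.962 -1.359 -0.926
endloop
endfacet
facet normal 0.319 -0.159 -0.934
outer loop
vertex -3.689 -2.405 -0.655
vertex -3.962 -1.359 -0.926
vertex -2.942 -1.586 -0.539
endloop
endfacet
facet normal 0.684 -0.558 -0.469
outer loop
vertex -3.689 -2.405 -0.655
vertex -2.942 -1.586 -0.539
vertex -3.039 -2.368 0.249
endloop
endfacet
facet normal 0.239 -0.785 0.572
outer loop
vertex -4.119 -2.624 0.349
vertex -3.039 -2.368 0.249
vertex -3.638 -1.941 1.086
endloop
endfacet
facet normal -0.818 -0.550 0.170
outer loop
vertex -4.689 -2.001 -0.378
vertex -4.119 -2.624 0.349
vertex -4.658 -1.714 0.699
endloop
endfacet
facet normal -0.717 0.261 -0.646
outer loop
vertex -3.962 -1.359 -0.926
vertex -4.689 -2.001 -0.378
vertex -4.561 -0.932 -0.089
endloop
endfacet
facet normal 0.402 0.526 -0.750
outer loop
vertex -2.942 -1.586 -0.539
vertex -3.962 -1.359 -0.926
vertex -3.481 -0.676 -0.189
endloop
endfacet
facet normal 0.993 -0.120 0.003
outer loop
vertex -3.039 -2.368 0.249
vertex -2.942 -1.586 -0.539
vertex -2.911 -1.299 0.538
endloop
endfacet
facet normal -0.613 -0.151 0.776
outer loop
vertex -0.988 3.906 -0.761
vertex -2.366 4.658 -1.703
vertex -1.232 2.998 -1.13
endloop
endfacet
facet normal 0.752 -0.411 0.515
outer loop
vertex 0.006 3.302 -2.697
vertex -0.988 3.906 -0.761
vertex -1.232 2.998 -1.13
endloop
endfacet
facet normal -0.613 -0.151 0.775
outer loop
vertex -1.232 2.998 -1.13
vertex -2.366 4.658 -1.703
vertex -2.609 3.75 -2.072
endloop
endfacet
facet normal -0.241 -0.899 -0.365
outer loop
vertex -2.609 3.75 -2.072
vertex 0.006 3.302 -2.697
vertex -1.232 2.998 -1.13
endloop
endfacet
facet normal 0.241 0.899 0.365
outer loop
vertex -0.988 3.906 -0.761
vertex -1.128 4.962 -3.27
vertex -2.366 4.658 -1.703
endloop
endfacet
facet normal 0.753 -0.411 0.515
outer loop
vertex 0.249 4.21 -2.328
vertex -0.988 3.906 -0.761
vertex 0.006 3.302 -2.697
endloop
endfacet
facet normal 0.241 0.899 0.365
outer loop
vertex 0.249 4.21 -2.328
vertex -1.128 4.962 -3.27
vertex -0.988 3.906 -0.761
endloop
endfacet
facet normal -0.753 0.411 -0.515
outer loop
vertex -2.366 4.658 -1.703
vertex -1.128 4.962 -3.27
vertex -2.609 3.75 -2.072
endloop
endfacet
facet normal -0.241 -0.899 -0.365
outer loop
vertex -1.372 4.054 -3.639
vertex 0.006 3.302 -2.697
vertex -2.609 3.75 -2.072
endloop
endfacet
facet normal -0.753 0.411 -0.514
outer loop
vertex -2.609 3.75 -2.072
vertex -1.128 4.962 -3.27
vertex -1.372 4.054 -3.639
endloop
endfacet
facet normal 0.613 0.151 -0.776
outer loop
vertex -1.372 4.054 -3.639
vertex 0.249 4.21 -2.328
vertex 0.006 3.302 -2.697
endloop
endfacet
facet normal 0.613 0.151 -0.776
outer loop
vertex -1.128 4.962 -3.27
vertex 0.249 4.21 -2.328
vertex -1.372 4.054 -3.639
endloop
endfacet

endsolid


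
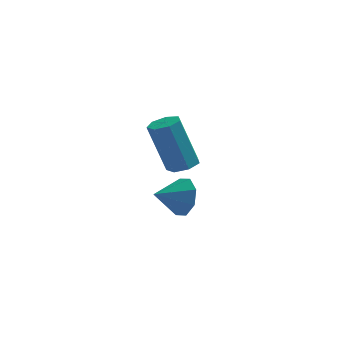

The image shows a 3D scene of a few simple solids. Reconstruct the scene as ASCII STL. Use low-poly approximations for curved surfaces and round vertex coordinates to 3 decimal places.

solid 
facet normal 0.803 0.476 -0.358
outer loop
vertex 1.514 2.419 -2.078
vertex 1.012 2.787 -2.714
vertex 1.246 3.015 -1.886
endloop
endfacet
facet normal -0.067 -0.333 0.940
outer loop
vertex 1.514 2.419 -2.078
vertex 1.246 3.015 -1.886
vertex 0.008 2.193 -2.266
endloop
endfacet
facet normal 0.803 0.476 -0.358
outer loop
vertex 1.246 3.015 -1.886
vertex 1.012 2.787 -2.714
vertex 0.841 3.478 -2.179
endloop
endfacet
facet normal -0.409 0.205 0.889
outer loop
vertex 1.246 3.015 -1.886
vertex 0.841 3.478 -2.179
vertex 0.008 2.193 -2.266
endloop
endfacet
facet normal 0.803 0.476 -0.358
outer loop
vertex 0.841 3.478 -2.179
vertex 1.012 2.787 -2.714
vertex 0.536 3.536 -2.786
endloop
endfacet
facet normal -0.770 0.470 0.432
outer loop
vertex 0.841 3.478 -2.179
vertex 0.536 3.536 -2.786
vertex 0.008 2.193 -2.266
endloop
endfacet
facet normal 0.803 0.476 -0.358
outer loop
vertex 0.536 3.536 -2.786
vertex 1.012 2.787 -2.714
vertex 0.51 3.156 -3.35
endloop
endfacet
facet normal -0.938 0.306 -0.163
outer loop
vertex 0.536 3.536 -2.786
vertex 0.51 3.156 -3.35
vertex 0.008 2.193 -2.266
endloop
endfacet
facet normal 0.803 0.476 -0.358
outer loop
vertex 0.51 3.156 -3.35
vertex 1.012 2.787 -2.714
vertex 0.778 2.56 -3.542
endloop
endfacet
facet normal -0.815 -0.190 -0.547
outer loop
vertex 0.51 3.156 -3.35
vertex 0.778 2.56 -3.542
vertex 0.008 2.193 -2.266
endloop
endfacet
facet normal 0.803 0.476 -0.358
outer loop
vertex 0.778 2.56 -3.542
vertex 1.012 2.787 -2.714
vertex 1.183 2.097 -3.249
endloop
endfacet
facet normal -0.474 -0.728 -0.495
outer loop
vertex 0.778 2.56 -3.542
vertex 1.183 2.097 -3.249
vertex 0.008 2.193 -2.266
endloop
endfacet
facet normal 0.803 0.477 -0.358
outer loop
vertex 1.183 2.097 -3.249
vertex 1.012 2.787 -2.714
vertex 1.488 2.039 -2.642
endloop
endfacet
facet normal -0.113 -0.993 -0.038
outer loop
vertex 1.183 2.097 -3.249
vertex 1.488 2.039 -2.642
vertex 0.008 2.193 -2.266
endloop
endfacet
facet normal 0.803 0.477 -0.358
outer loop
vertex 1.488 2.039 -2.642
vertex 1.012 2.787 -2.714
vertex 1.514 2.419 -2.078
endloop
endfacet
facet normal 0.055 -0.829 0.556
outer loop
vertex 1.488 2.039 -2.642
vertex 1.514 2.419 -2.078
vertex 0.008 2.193 -2.266
endloop
endfacet
facet normal 0.332 -0.092 -0.939
outer loop
vertex 1.761 0.594 0.392
vertex 1.197 0.735 0.179
vertex 1.668 1.117 0.308
endloop
endfacet
facet normal 0.927 0.214 0.307
outer loop
vertex 1.761 0.594 0.392
vertex 1.668 1.117 0.308
vertex 1.068 0.783 2.354
endloop
endfacet
facet normal 0.927 0.214 0.307
outer loop
vertex 1.068 0.783 2.354
vertex 1.668 1.117 0.308
vertex 0.975 1.306 2.271
endloop
endfacet
facet normal -0.331 0.090 0.939
outer loop
vertex 1.068 0.783 2.354
vertex 0.975 1.306 2.271
vertex 0.503 0.925 2.141
endloop
endfacet
facet normal 0.331 -0.091 -0.939
outer loop
vertex 1.668 1.117 0.308
vertex 1.197 0.735 0.179
vertex 1.22 1.353 0.127
endloop
endfacet
facet normal 0.443 0.894 0.070
outer loop
vertex 1.668 1.117 0.308
vertex 1.22 1.353 0.127
vertex 0.975 1.306 2.271
endloop
endfacet
facet normal 0.442 0.894 0.070
outer loop
vertex 0.975 1.306 2.271
vertex 1.22 1.353 0.127
vertex 0.526 1.542 2.09
endloop
endfacet
facet normal -0.331 0.090 0.939
outer loop
vertex 0.975 1.306 2.271
vertex 0.526 1.542 2.09
vertex 0.503 0.925 2.141
endloop
endfacet
facet normal 0.331 -0.091 -0.939
outer loop
vertex 1.22 1.353 0.127
vertex 1.197 0.735 0.179
vertex 0.754 1.124 -0.015
endloop
endfacet
facet normal -0.376 0.900 -0.219
outer loop
vertex 1.22 1.353 0.127
vertex 0.754 1.124 -0.015
vertex 0.526 1.542 2.09
endloop
endfacet
facet normal -0.376 0.900 -0.219
outer loop
vertex 0.526 1.542 2.09
vertex 0.754 1.124 -0.015
vertex 0.061 1.313 1.947
endloop
endfacet
facet normal -0.333 0.090 0.939
outer loop
vertex 0.526 1.542 2.09
vertex 0.061 1.313 1.947
vertex 0.503 0.925 2.141
endloop
endfacet
facet normal 0.333 -0.089 -0.939
outer loop
vertex 0.754 1.124 -0.015
vertex 1.197 0.735 0.179
vertex 0.622 0.602 -0.012
endloop
endfacet
facet normal -0.911 0.228 -0.344
outer loop
vertex 0.754 1.124 -0.015
vertex 0.622 0.602 -0.012
vertex 0.061 1.313 1.947
endloop
endfacet
facet normal -0.910 0.230 -0.344
outer loop
vertex 0.061 1.313 1.947
vertex 0.622 0.602 -0.012
vertex -0.072 0.792 1.951
endloop
endfacet
facet normal -0.332 0.092 0.939
outer loop
vertex 0.061 1.313 1.947
vertex -0.072 0.792 1.951
vertex 0.503 0.925 2.141
endloop
endfacet
facet normal 0.333 -0.091 -0.939
outer loop
vertex 0.622 0.602 -0.012
vertex 1.197 0.735 0.179
vertex 0.922 0.181 0.135
endloop
endfacet
facet normal -0.760 -0.615 -0.209
outer loop
vertex 0.622 0.602 -0.012
vertex 0.922 0.181 0.135
vertex -0.072 0.792 1.951
endloop
endfacet
facet normal -0.760 -0.615 -0.209
outer loop
vertex -0.072 0.792 1.951
vertex 0.922 0.181 0.135
vertex 0.229 0.37 2.098
endloop
endfacet
facet normal -0.331 0.091 0.939
outer loop
vertex -0.072 0.792 1.951
vertex 0.229 0.37 2.098
vertex 0.503 0.925 2.141
endloop
endfacet
facet normal 0.332 -0.090 -0.939
outer loop
vertex 0.922 0.181 0.135
vertex 1.197 0.735 0.179
vertex 1.43 0.177 0.315
endloop
endfacet
facet normal -0.037 -0.996 0.083
outer loop
vertex 0.922 0.181 0.135
vertex 1.43 0.177 0.315
vertex 0.229 0.37 2.098
endloop
endfacet
facet normal -0.037 -0.996 0.083
outer loop
vertex 0.229 0.37 2.098
vertex 1.43 0.177 0.315
vertex 0.736 0.366 2.277
endloop
endfacet
facet normal -0.331 0.091 0.939
outer loop
vertex 0.229 0.37 2.098
vertex 0.736 0.366 2.277
vertex 0.503 0.925 2.141
endloop
endfacet
facet normal 0.332 -0.090 -0.939
outer loop
vertex 1.43 0.177 0.315
vertex 1.197 0.735 0.179
vertex 1.761 0.594 0.392
endloop
endfacet
facet normal 0.715 -0.625 0.313
outer loop
vertex 1.43 0.177 0.315
vertex 1.761 0.594 0.392
vertex 0.736 0.366 2.277
endloop
endfacet
facet normal 0.714 -0.626 0.313
outer loop
vertex 0.736 0.366 2.277
vertex 1.761 0.594 0.392
vertex 1.068 0.783 2.354
endloop
endfacet
facet normal -0.331 0.090 0.939
outer loop
vertex 0.736 0.366 2.277
vertex 1.068 0.783 2.354
vertex 0.503 0.925 2.141
endloop
endfacet

endsolid


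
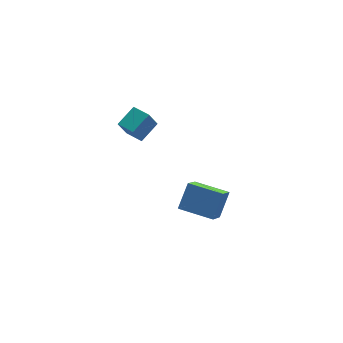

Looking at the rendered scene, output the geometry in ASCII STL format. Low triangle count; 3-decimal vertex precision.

solid 
facet normal -0.784 0.611 0.111
outer loop
vertex -3.406 -3.414 -1.444
vertex -2.664 -2.662 -0.337
vertex -2.659 -2.216 -2.759
endloop
endfacet
facet normal -0.485 -0.492 -0.723
outer loop
vertex -1.216 -3.338 -2.963
vertex -3.406 -3.414 -1.444
vertex -2.659 -2.216 -2.759
endloop
endfacet
facet normal -0.785 0.610 0.111
outer loop
vertex -2.659 -2.216 -2.759
vertex -2.664 -2.662 -0.337
vertex -1.918 -1.463 -1.653
endloop
endfacet
facet normal 0.387 0.621 -0.682
outer loop
vertex -1.918 -1.463 -1.653
vertex -1.216 -3.338 -2.963
vertex -2.659 -2.216 -2.759
endloop
endfacet
facet normal -0.387 -0.621 0.681
outer loop
vertex -3.406 -3.414 -1.444
vertex -1.221 -3.784 -0.541
vertex -2.664 -2.662 -0.337
endloop
endfacet
facet normal -0.484 -0.492 -0.723
outer loop
vertex -1.962 -4.537 -1.647
vertex -3.406 -3.414 -1.444
vertex -1.216 -3.338 -2.963
endloop
endfacet
facet normal -0.387 -0.621 0.682
outer loop
vertex -1.962 -4.537 -1.647
vertex -1.221 -3.784 -0.541
vertex -3.406 -3.414 -1.444
endloop
endfacet
facet normal 0.485 0.492 0.723
outer loop
vertex -2.664 -2.662 -0.337
vertex -1.221 -3.784 -0.541
vertex -1.918 -1.463 -1.653
endloop
endfacet
facet normal 0.387 0.621 -0.681
outer loop
vertex -0.474 -2.586 -1.856
vertex -1.216 -3.338 -2.963
vertex -1.918 -1.463 -1.653
endloop
endfacet
facet normal 0.484 0.492 0.723
outer loop
vertex -1.918 -1.463 -1.653
vertex -1.221 -3.784 -0.541
vertex -0.474 -2.586 -1.856
endloop
endfacet
facet normal 0.784 -0.610 -0.111
outer loop
vertex -0.474 -2.586 -1.856
vertex -1.962 -4.537 -1.647
vertex -1.216 -3.338 -2.963
endloop
endfacet
facet normal 0.785 -0.610 -0.110
outer loop
vertex -1.221 -3.784 -0.541
vertex -1.962 -4.537 -1.647
vertex -0.474 -2.586 -1.856
endloop
endfacet
facet normal -0.771 -0.464 -0.436
outer loop
vertex -4.103 2.135 -0.325
vertex -4.636 3.104 -0.414
vertex -3.597 2.314 -1.41
endloop
endfacet
facet normal 0.481 -0.873 0.080
outer loop
vertex -2.564 2.936 -0.826
vertex -4.103 2.135 -0.325
vertex -3.597 2.314 -1.41
endloop
endfacet
facet normal -0.771 -0.465 -0.435
outer loop
vertex -3.597 2.314 -1.41
vertex -4.636 3.104 -0.414
vertex -4.131 3.283 -1.499
endloop
endfacet
facet normal 0.418 0.148 -0.896
outer loop
vertex -4.131 3.283 -1.499
vertex -2.564 2.936 -0.826
vertex -3.597 2.314 -1.41
endloop
endfacet
facet normal -0.418 -0.148 0.896
outer loop
vertex -4.103 2.135 -0.325
vertex -3.603 3.726 0.17
vertex -4.636 3.104 -0.414
endloop
endfacet
facet normal 0.480 -0.873 0.080
outer loop
vertex -3.069 2.757 0.259
vertex -4.103 2.135 -0.325
vertex -2.564 2.936 -0.826
endloop
endfacet
facet normal -0.418 -0.148 0.897
outer loop
vertex -3.069 2.757 0.259
vertex -3.603 3.726 0.17
vertex -4.103 2.135 -0.325
endloop
endfacet
facet normal -0.481 0.873 -0.080
outer loop
vertex -4.636 3.104 -0.414
vertex -3.603 3.726 0.17
vertex -4.131 3.283 -1.499
endloop
endfacet
facet normal 0.418 0.147 -0.897
outer loop
vertex -3.097 3.905 -0.915
vertex -2.564 2.936 -0.826
vertex -4.131 3.283 -1.499
endloop
endfacet
facet normal -0.480 0.873 -0.080
outer loop
vertex -4.131 3.283 -1.499
vertex -3.603 3.726 0.17
vertex -3.097 3.905 -0.915
endloop
endfacet
facet normal 0.771 0.464 0.436
outer loop
vertex -3.097 3.905 -0.915
vertex -3.069 2.757 0.259
vertex -2.564 2.936 -0.826
endloop
endfacet
facet normal 0.771 0.465 0.436
outer loop
vertex -3.603 3.726 0.17
vertex -3.069 2.757 0.259
vertex -3.097 3.905 -0.915
endloop
endfacet

endsolid


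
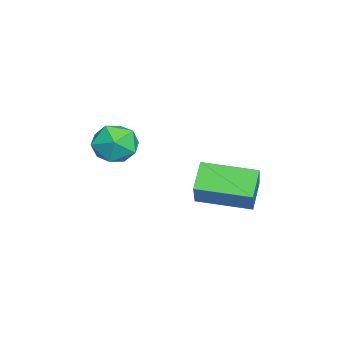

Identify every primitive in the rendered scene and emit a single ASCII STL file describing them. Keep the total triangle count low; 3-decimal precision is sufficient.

solid 
facet normal -0.554 -0.474 0.685
outer loop
vertex -3.982 0.99 1.085
vertex -3.722 0.325 0.835
vertex -3.355 0.692 1.386
endloop
endfacet
facet normal -0.358 0.173 0.917
outer loop
vertex -3.982 0.99 1.085
vertex -3.355 0.692 1.386
vertex -3.386 1.433 1.234
endloop
endfacet
facet normal -0.602 0.656 0.455
outer loop
vertex -3.982 0.99 1.085
vertex -3.386 1.433 1.234
vertex -3.774 1.524 0.59
endloop
endfacet
facet normal -0.948 0.311 -0.063
outer loop
vertex -3.982 0.99 1.085
vertex -3.774 1.524 0.59
vertex -3.982 0.839 0.344
endloop
endfacet
facet normal -0.918 -0.389 0.079
outer loop
vertex -3.982 0.99 1.085
vertex -3.982 0.839 0.344
vertex -3.722 0.325 0.835
endloop
endfacet
facet normal 0.356 0.202 0.912
outer loop
vertex -3.386 1.433 1.234
vertex -3.355 0.692 1.386
vertex -2.758 1.041 1.076
endloop
endfacet
facet normal 0.038 -0.843 0.536
outer loop
vertex -3.355 0.692 1.386
vertex -3.722 0.325 0.835
vertex -2.966 0.356 0.83
endloop
endfacet
facet normal -0.552 -0.705 -0.446
outer loop
vertex -3.722 0.325 0.835
vertex -3.982 0.839 0.344
vertex -3.354 0.447 0.186
endloop
endfacet
facet normal -0.600 0.425 -0.677
outer loop
vertex -3.982 0.839 0.344
vertex -3.774 1.524 0.59
vertex -3.385 1.188 0.034
endloop
endfacet
facet normal -0.039 0.986 0.163
outer loop
vertex -3.774 1.524 0.59
vertex -3.386 1.433 1.234
vertex -3.018 1.555 0.585
endloop
endfacet
facet normal 0.948 -0.311 0.063
outer loop
vertex -2.758 0.89 0.335
vertex -2.758 1.041 1.076
vertex -2.966 0.356 0.83
endloop
endfacet
facet normal 0.602 -0.656 -0.455
outer loop
vertex -2.758 0.89 0.335
vertex -2.966 0.356 0.83
vertex -3.354 0.447 0.186
endloop
endfacet
facet normal 0.358 -0.173 -0.917
outer loop
vertex -2.758 0.89 0.335
vertex -3.354 0.447 0.186
vertex -3.385 1.188 0.034
endloop
endfacet
facet normal 0.554 0.474 -0.685
outer loop
vertex -2.758 0.89 0.335
vertex -3.385 1.188 0.034
vertex -3.018 1.555 0.585
endloop
endfacet
facet normal 0.918 0.389 -0.079
outer loop
vertex -2.758 0.89 0.335
vertex -3.018 1.555 0.585
vertex -2.758 1.041 1.076
endloop
endfacet
facet normal 0.600 -0.425 0.677
outer loop
vertex -2.966 0.356 0.83
vertex -2.758 1.041 1.076
vertex -3.355 0.692 1.386
endloop
endfacet
facet normal 0.039 -0.986 -0.163
outer loop
vertex -3.354 0.447 0.186
vertex -2.966 0.356 0.83
vertex -3.722 0.325 0.835
endloop
endfacet
facet normal -0.356 -0.202 -0.912
outer loop
vertex -3.385 1.188 0.034
vertex -3.354 0.447 0.186
vertex -3.982 0.839 0.344
endloop
endfacet
facet normal -0.038 0.843 -0.536
outer loop
vertex -3.018 1.555 0.585
vertex -3.385 1.188 0.034
vertex -3.774 1.524 0.59
endloop
endfacet
facet normal 0.552 0.705 0.446
outer loop
vertex -2.758 1.041 1.076
vertex -3.018 1.555 0.585
vertex -3.386 1.433 1.234
endloop
endfacet
facet normal -0.752 0.096 0.652
outer loop
vertex -3.458 3.25 0.122
vertex -3.397 4.85 -0.044
vertex -4.28 3.184 -0.817
endloop
endfacet
facet normal -0.038 -0.994 0.103
outer loop
vertex -3.543 3.09 -1.456
vertex -3.458 3.25 0.122
vertex -4.28 3.184 -0.817
endloop
endfacet
facet normal -0.752 0.096 0.652
outer loop
vertex -4.28 3.184 -0.817
vertex -3.397 4.85 -0.044
vertex -4.219 4.784 -0.983
endloop
endfacet
facet normal -0.658 -0.053 -0.751
outer loop
vertex -4.219 4.784 -0.983
vertex -3.543 3.09 -1.456
vertex -4.28 3.184 -0.817
endloop
endfacet
facet normal 0.658 0.053 0.751
outer loop
vertex -3.458 3.25 0.122
vertex -2.66 4.756 -0.683
vertex -3.397 4.85 -0.044
endloop
endfacet
facet normal -0.038 -0.994 0.103
outer loop
vertex -2.721 3.156 -0.517
vertex -3.458 3.25 0.122
vertex -3.543 3.09 -1.456
endloop
endfacet
facet normal 0.658 0.053 0.751
outer loop
vertex -2.721 3.156 -0.517
vertex -2.66 4.756 -0.683
vertex -3.458 3.25 0.122
endloop
endfacet
facet normal 0.038 0.994 -0.103
outer loop
vertex -3.397 4.85 -0.044
vertex -2.66 4.756 -0.683
vertex -4.219 4.784 -0.983
endloop
endfacet
facet normal -0.658 -0.053 -0.751
outer loop
vertex -3.482 4.69 -1.622
vertex -3.543 3.09 -1.456
vertex -4.219 4.784 -0.983
endloop
endfacet
facet normal 0.038 0.994 -0.103
outer loop
vertex -4.219 4.784 -0.983
vertex -2.66 4.756 -0.683
vertex -3.482 4.69 -1.622
endloop
endfacet
facet normal 0.752 -0.096 -0.652
outer loop
vertex -3.482 4.69 -1.622
vertex -2.721 3.156 -0.517
vertex -3.543 3.09 -1.456
endloop
endfacet
facet normal 0.752 -0.096 -0.652
outer loop
vertex -2.66 4.756 -0.683
vertex -2.721 3.156 -0.517
vertex -3.482 4.69 -1.622
endloop
endfacet

endsolid


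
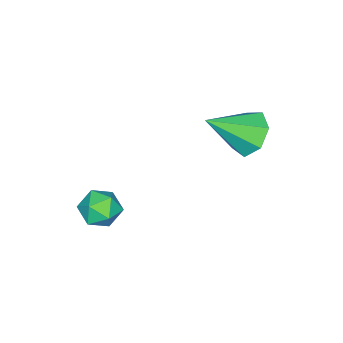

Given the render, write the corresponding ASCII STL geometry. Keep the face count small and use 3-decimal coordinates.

solid 
facet normal -0.681 0.554 0.479
outer loop
vertex 1.12 -0.965 -0.001
vertex 0.726 -1.726 0.318
vertex 1.392 -1.32 0.796
endloop
endfacet
facet normal -0.062 0.904 0.424
outer loop
vertex 1.12 -0.965 -0.001
vertex 1.392 -1.32 0.796
vertex 2.011 -1.0 0.204
endloop
endfacet
facet normal 0.100 0.958 -0.269
outer loop
vertex 1.12 -0.965 -0.001
vertex 2.011 -1.0 0.204
vertex 1.727 -1.208 -0.641
endloop
endfacet
facet normal -0.420 0.642 -0.642
outer loop
vertex 1.12 -0.965 -0.001
vertex 1.727 -1.208 -0.641
vertex 0.933 -1.656 -0.57
endloop
endfacet
facet normal -0.902 0.392 -0.179
outer loop
vertex 1.12 -0.965 -0.001
vertex 0.933 -1.656 -0.57
vertex 0.726 -1.726 0.318
endloop
endfacet
facet normal 0.443 0.508 0.738
outer loop
vertex 2.011 -1.0 0.204
vertex 1.392 -1.32 0.796
vertex 2.167 -1.784 0.65
endloop
endfacet
facet normal -0.559 -0.056 0.827
outer loop
vertex 1.392 -1.32 0.796
vertex 0.726 -1.726 0.318
vertex 1.373 -2.232 0.721
endloop
endfacet
facet normal -0.917 -0.318 -0.239
outer loop
vertex 0.726 -1.726 0.318
vertex 0.933 -1.656 -0.57
vertex 1.089 -2.44 -0.124
endloop
endfacet
facet normal -0.136 0.084 -0.987
outer loop
vertex 0.933 -1.656 -0.57
vertex 1.727 -1.208 -0.641
vertex 1.708 -2.12 -0.716
endloop
endfacet
facet normal 0.705 0.596 -0.384
outer loop
vertex 1.727 -1.208 -0.641
vertex 2.011 -1.0 0.204
vertex 2.374 -1.714 -0.238
endloop
endfacet
facet normal 0.420 -0.642 0.642
outer loop
vertex 1.98 -2.475 0.081
vertex 2.167 -1.784 0.65
vertex 1.373 -2.232 0.721
endloop
endfacet
facet normal -0.100 -0.958 0.269
outer loop
vertex 1.98 -2.475 0.081
vertex 1.373 -2.232 0.721
vertex 1.089 -2.44 -0.124
endloop
endfacet
facet normal 0.062 -0.904 -0.424
outer loop
vertex 1.98 -2.475 0.081
vertex 1.089 -2.44 -0.124
vertex 1.708 -2.12 -0.716
endloop
endfacet
facet normal 0.681 -0.554 -0.479
outer loop
vertex 1.98 -2.475 0.081
vertex 1.708 -2.12 -0.716
vertex 2.374 -1.714 -0.238
endloop
endfacet
facet normal 0.902 -0.392 0.179
outer loop
vertex 1.98 -2.475 0.081
vertex 2.374 -1.714 -0.238
vertex 2.167 -1.784 0.65
endloop
endfacet
facet normal 0.136 -0.084 0.987
outer loop
vertex 1.373 -2.232 0.721
vertex 2.167 -1.784 0.65
vertex 1.392 -1.32 0.796
endloop
endfacet
facet normal -0.705 -0.596 0.384
outer loop
vertex 1.089 -2.44 -0.124
vertex 1.373 -2.232 0.721
vertex 0.726 -1.726 0.318
endloop
endfacet
facet normal -0.443 -0.508 -0.738
outer loop
vertex 1.708 -2.12 -0.716
vertex 1.089 -2.44 -0.124
vertex 0.933 -1.656 -0.57
endloop
endfacet
facet normal 0.559 0.056 -0.827
outer loop
vertex 2.374 -1.714 -0.238
vertex 1.708 -2.12 -0.716
vertex 1.727 -1.208 -0.641
endloop
endfacet
facet normal 0.917 0.318 0.239
outer loop
vertex 2.167 -1.784 0.65
vertex 2.374 -1.714 -0.238
vertex 2.011 -1.0 0.204
endloop
endfacet
facet normal -0.619 0.511 -0.596
outer loop
vertex -2.389 2.76 2.864
vertex -3.017 1.91 2.787
vertex -3.053 2.696 3.498
endloop
endfacet
facet normal 0.532 0.581 0.616
outer loop
vertex -2.389 2.76 2.864
vertex -3.053 2.696 3.498
vertex -1.663 0.79 4.093
endloop
endfacet
facet normal -0.618 0.511 -0.597
outer loop
vertex -3.053 2.696 3.498
vertex -3.017 1.91 2.787
vertex -3.69 2.04 3.596
endloop
endfacet
facet normal -0.093 0.235 0.968
outer loop
vertex -3.053 2.696 3.498
vertex -3.69 2.04 3.596
vertex -1.663 0.79 4.093
endloop
endfacet
facet normal -0.618 0.512 -0.597
outer loop
vertex -3.69 2.04 3.596
vertex -3.017 1.91 2.787
vertex -3.821 1.286 3.085
endloop
endfacet
facet normal -0.461 -0.442 0.770
outer loop
vertex -3.69 2.04 3.596
vertex -3.821 1.286 3.085
vertex -1.663 0.79 4.093
endloop
endfacet
facet normal -0.618 0.512 -0.596
outer loop
vertex -3.821 1.286 3.085
vertex -3.017 1.91 2.787
vertex -3.347 1.003 2.35
endloop
endfacet
facet normal -0.296 -0.940 0.171
outer loop
vertex -3.821 1.286 3.085
vertex -3.347 1.003 2.35
vertex -1.663 0.79 4.093
endloop
endfacet
facet normal -0.618 0.512 -0.596
outer loop
vertex -3.347 1.003 2.35
vertex -3.017 1.91 2.787
vertex -2.625 1.402 1.944
endloop
endfacet
facet normal 0.277 -0.884 -0.376
outer loop
vertex -3.347 1.003 2.35
vertex -2.625 1.402 1.944
vertex -1.663 0.79 4.093
endloop
endfacet
facet normal -0.619 0.512 -0.596
outer loop
vertex -2.625 1.402 1.944
vertex -3.017 1.91 2.787
vertex -2.198 2.185 2.173
endloop
endfacet
facet normal 0.829 -0.317 -0.461
outer loop
vertex -2.625 1.402 1.944
vertex -2.198 2.185 2.173
vertex -1.663 0.79 4.093
endloop
endfacet
facet normal -0.619 0.511 -0.596
outer loop
vertex -2.198 2.185 2.173
vertex -3.017 1.91 2.787
vertex -2.389 2.76 2.864
endloop
endfacet
facet normal 0.942 0.335 -0.019
outer loop
vertex -2.198 2.185 2.173
vertex -2.389 2.76 2.864
vertex -1.663 0.79 4.093
endloop
endfacet

endsolid


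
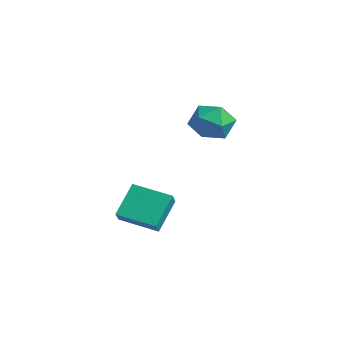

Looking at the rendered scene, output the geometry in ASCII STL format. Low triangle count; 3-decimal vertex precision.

solid 
facet normal -0.778 -0.589 0.217
outer loop
vertex -0.564 -2.68 -1.49
vertex -1.171 -2.155 -2.242
vertex 0.01 -3.932 -2.828
endloop
endfacet
facet normal 0.552 -0.477 0.684
outer loop
vertex 1.551 -2.765 -3.258
vertex -0.564 -2.68 -1.49
vertex 0.01 -3.932 -2.828
endloop
endfacet
facet normal -0.778 -0.589 0.217
outer loop
vertex 0.01 -3.932 -2.828
vertex -1.171 -2.155 -2.242
vertex -0.597 -3.407 -3.58
endloop
endfacet
facet normal 0.299 -0.652 -0.697
outer loop
vertex -0.597 -3.407 -3.58
vertex 1.551 -2.765 -3.258
vertex 0.01 -3.932 -2.828
endloop
endfacet
facet normal -0.299 0.652 0.697
outer loop
vertex -0.564 -2.68 -1.49
vertex 0.37 -0.988 -2.672
vertex -1.171 -2.155 -2.242
endloop
endfacet
facet normal 0.552 -0.477 0.684
outer loop
vertex 0.977 -1.513 -1.92
vertex -0.564 -2.68 -1.49
vertex 1.551 -2.765 -3.258
endloop
endfacet
facet normal -0.299 0.652 0.697
outer loop
vertex 0.977 -1.513 -1.92
vertex 0.37 -0.988 -2.672
vertex -0.564 -2.68 -1.49
endloop
endfacet
facet normal -0.552 0.477 -0.684
outer loop
vertex -1.171 -2.155 -2.242
vertex 0.37 -0.988 -2.672
vertex -0.597 -3.407 -3.58
endloop
endfacet
facet normal 0.299 -0.652 -0.697
outer loop
vertex 0.944 -2.24 -4.01
vertex 1.551 -2.765 -3.258
vertex -0.597 -3.407 -3.58
endloop
endfacet
facet normal -0.552 0.477 -0.684
outer loop
vertex -0.597 -3.407 -3.58
vertex 0.37 -0.988 -2.672
vertex 0.944 -2.24 -4.01
endloop
endfacet
facet normal 0.778 0.589 -0.217
outer loop
vertex 0.944 -2.24 -4.01
vertex 0.977 -1.513 -1.92
vertex 1.551 -2.765 -3.258
endloop
endfacet
facet normal 0.778 0.589 -0.217
outer loop
vertex 0.37 -0.988 -2.672
vertex 0.977 -1.513 -1.92
vertex 0.944 -2.24 -4.01
endloop
endfacet
facet normal -0.022 0.999 0.028
outer loop
vertex -2.613 3.783 -0.211
vertex -2.827 3.744 1.0
vertex -1.671 3.781 0.58
endloop
endfacet
facet normal 0.412 0.769 -0.489
outer loop
vertex -2.613 3.783 -0.211
vertex -1.671 3.781 0.58
vertex -1.616 3.101 -0.443
endloop
endfacet
facet normal 0.030 0.361 -0.932
outer loop
vertex -2.613 3.783 -0.211
vertex -1.616 3.101 -0.443
vertex -2.738 2.643 -0.656
endloop
endfacet
facet normal -0.641 0.339 -0.689
outer loop
vertex -2.613 3.783 -0.211
vertex -2.738 2.643 -0.656
vertex -3.486 3.04 0.236
endloop
endfacet
facet normal -0.673 0.733 -0.095
outer loop
vertex -2.613 3.783 -0.211
vertex -3.486 3.04 0.236
vertex -2.827 3.744 1.0
endloop
endfacet
facet normal 0.914 0.359 -0.189
outer loop
vertex -1.616 3.101 -0.443
vertex -1.671 3.781 0.58
vertex -1.214 2.64 0.624
endloop
endfacet
facet normal 0.212 0.732 0.648
outer loop
vertex -1.671 3.781 0.58
vertex -2.827 3.744 1.0
vertex -1.962 3.037 1.516
endloop
endfacet
facet normal -0.842 0.302 0.448
outer loop
vertex -2.827 3.744 1.0
vertex -3.486 3.04 0.236
vertex -3.084 2.579 1.303
endloop
endfacet
facet normal -0.790 -0.336 -0.513
outer loop
vertex -3.486 3.04 0.236
vertex -2.738 2.643 -0.656
vertex -3.029 1.899 0.28
endloop
endfacet
facet normal 0.295 -0.301 -0.907
outer loop
vertex -2.738 2.643 -0.656
vertex -1.616 3.101 -0.443
vertex -1.873 1.936 -0.14
endloop
endfacet
facet normal 0.641 -0.339 0.689
outer loop
vertex -2.087 1.897 1.071
vertex -1.214 2.64 0.624
vertex -1.962 3.037 1.516
endloop
endfacet
facet normal -0.030 -0.361 0.932
outer loop
vertex -2.087 1.897 1.071
vertex -1.962 3.037 1.516
vertex -3.084 2.579 1.303
endloop
endfacet
facet normal -0.412 -0.769 0.489
outer loop
vertex -2.087 1.897 1.071
vertex -3.084 2.579 1.303
vertex -3.029 1.899 0.28
endloop
endfacet
facet normal 0.022 -0.999 -0.028
outer loop
vertex -2.087 1.897 1.071
vertex -3.029 1.899 0.28
vertex -1.873 1.936 -0.14
endloop
endfacet
facet normal 0.673 -0.733 0.095
outer loop
vertex -2.087 1.897 1.071
vertex -1.873 1.936 -0.14
vertex -1.214 2.64 0.624
endloop
endfacet
facet normal 0.790 0.336 0.513
outer loop
vertex -1.962 3.037 1.516
vertex -1.214 2.64 0.624
vertex -1.671 3.781 0.58
endloop
endfacet
facet normal -0.295 0.301 0.907
outer loop
vertex -3.084 2.579 1.303
vertex -1.962 3.037 1.516
vertex -2.827 3.744 1.0
endloop
endfacet
facet normal -0.914 -0.359 0.189
outer loop
vertex -3.029 1.899 0.28
vertex -3.084 2.579 1.303
vertex -3.486 3.04 0.236
endloop
endfacet
facet normal -0.212 -0.732 -0.648
outer loop
vertex -1.873 1.936 -0.14
vertex -3.029 1.899 0.28
vertex -2.738 2.643 -0.656
endloop
endfacet
facet normal 0.842 -0.302 -0.448
outer loop
vertex -1.214 2.64 0.624
vertex -1.873 1.936 -0.14
vertex -1.616 3.101 -0.443
endloop
endfacet

endsolid


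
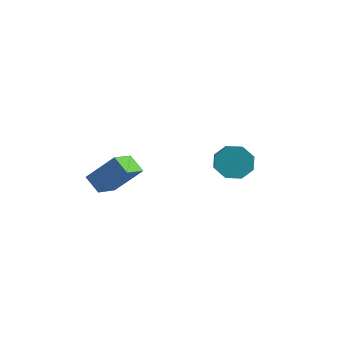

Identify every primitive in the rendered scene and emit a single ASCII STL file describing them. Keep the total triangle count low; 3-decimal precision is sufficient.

solid 
facet normal -0.578 0.663 -0.476
outer loop
vertex -0.229 4.404 -4.582
vertex -1.068 3.954 -4.189
vertex -0.442 4.715 -3.89
endloop
endfacet
facet normal 0.769 0.637 -0.049
outer loop
vertex -0.229 4.404 -4.582
vertex -0.442 4.715 -3.89
vertex 0.546 3.517 -3.945
endloop
endfacet
facet normal 0.769 0.637 -0.050
outer loop
vertex 0.546 3.517 -3.945
vertex -0.442 4.715 -3.89
vertex 0.334 3.828 -3.252
endloop
endfacet
facet normal 0.580 -0.662 0.475
outer loop
vertex 0.546 3.517 -3.945
vertex 0.334 3.828 -3.252
vertex -0.292 3.066 -3.551
endloop
endfacet
facet normal -0.578 0.663 -0.476
outer loop
vertex -0.442 4.715 -3.89
vertex -1.068 3.954 -4.189
vertex -1.022 4.58 -3.373
endloop
endfacet
facet normal 0.352 0.730 0.586
outer loop
vertex -0.442 4.715 -3.89
vertex -1.022 4.58 -3.373
vertex 0.334 3.828 -3.252
endloop
endfacet
facet normal 0.352 0.730 0.586
outer loop
vertex 0.334 3.828 -3.252
vertex -1.022 4.58 -3.373
vertex -0.246 3.693 -2.735
endloop
endfacet
facet normal 0.579 -0.662 0.476
outer loop
vertex 0.334 3.828 -3.252
vertex -0.246 3.693 -2.735
vertex -0.292 3.066 -3.551
endloop
endfacet
facet normal -0.580 0.662 -0.475
outer loop
vertex -1.022 4.58 -3.373
vertex -1.068 3.954 -4.189
vertex -1.628 4.078 -3.333
endloop
endfacet
facet normal -0.270 0.396 0.878
outer loop
vertex -1.022 4.58 -3.373
vertex -1.628 4.078 -3.333
vertex -0.246 3.693 -2.735
endloop
endfacet
facet normal -0.270 0.394 0.878
outer loop
vertex -0.246 3.693 -2.735
vertex -1.628 4.078 -3.333
vertex -0.852 3.191 -2.696
endloop
endfacet
facet normal 0.579 -0.662 0.476
outer loop
vertex -0.246 3.693 -2.735
vertex -0.852 3.191 -2.696
vertex -0.292 3.066 -3.551
endloop
endfacet
facet normal -0.580 0.662 -0.475
outer loop
vertex -1.628 4.078 -3.333
vertex -1.068 3.954 -4.189
vertex -1.906 3.503 -3.795
endloop
endfacet
facet normal -0.735 -0.172 0.656
outer loop
vertex -1.628 4.078 -3.333
vertex -1.906 3.503 -3.795
vertex -0.852 3.191 -2.696
endloop
endfacet
facet normal -0.735 -0.171 0.656
outer loop
vertex -0.852 3.191 -2.696
vertex -1.906 3.503 -3.795
vertex -1.131 2.616 -3.158
endloop
endfacet
facet normal 0.578 -0.663 0.476
outer loop
vertex -0.852 3.191 -2.696
vertex -1.131 2.616 -3.158
vertex -0.292 3.066 -3.551
endloop
endfacet
facet normal -0.580 0.662 -0.475
outer loop
vertex -1.906 3.503 -3.795
vertex -1.068 3.954 -4.189
vertex -1.694 3.192 -4.488
endloop
endfacet
facet normal -0.770 -0.636 0.050
outer loop
vertex -1.906 3.503 -3.795
vertex -1.694 3.192 -4.488
vertex -1.131 2.616 -3.158
endloop
endfacet
facet normal -0.769 -0.637 0.050
outer loop
vertex -1.131 2.616 -3.158
vertex -1.694 3.192 -4.488
vertex -0.918 2.305 -3.85
endloop
endfacet
facet normal 0.578 -0.663 0.476
outer loop
vertex -1.131 2.616 -3.158
vertex -0.918 2.305 -3.85
vertex -0.292 3.066 -3.551
endloop
endfacet
facet normal -0.579 0.662 -0.476
outer loop
vertex -1.694 3.192 -4.488
vertex -1.068 3.954 -4.189
vertex -1.114 3.327 -5.005
endloop
endfacet
facet normal -0.352 -0.730 -0.586
outer loop
vertex -1.694 3.192 -4.488
vertex -1.114 3.327 -5.005
vertex -0.918 2.305 -3.85
endloop
endfacet
facet normal -0.352 -0.730 -0.586
outer loop
vertex -0.918 2.305 -3.85
vertex -1.114 3.327 -5.005
vertex -0.338 2.44 -4.367
endloop
endfacet
facet normal 0.578 -0.663 0.476
outer loop
vertex -0.918 2.305 -3.85
vertex -0.338 2.44 -4.367
vertex -0.292 3.066 -3.551
endloop
endfacet
facet normal -0.579 0.662 -0.476
outer loop
vertex -1.114 3.327 -5.005
vertex -1.068 3.954 -4.189
vertex -0.508 3.829 -5.044
endloop
endfacet
facet normal 0.271 -0.395 -0.878
outer loop
vertex -1.114 3.327 -5.005
vertex -0.508 3.829 -5.044
vertex -0.338 2.44 -4.367
endloop
endfacet
facet normal 0.269 -0.395 -0.878
outer loop
vertex -0.338 2.44 -4.367
vertex -0.508 3.829 -5.044
vertex 0.268 2.942 -4.407
endloop
endfacet
facet normal 0.580 -0.662 0.475
outer loop
vertex -0.338 2.44 -4.367
vertex 0.268 2.942 -4.407
vertex -0.292 3.066 -3.551
endloop
endfacet
facet normal -0.578 0.663 -0.476
outer loop
vertex -0.508 3.829 -5.044
vertex -1.068 3.954 -4.189
vertex -0.229 4.404 -4.582
endloop
endfacet
facet normal 0.735 0.171 -0.657
outer loop
vertex -0.508 3.829 -5.044
vertex -0.229 4.404 -4.582
vertex 0.268 2.942 -4.407
endloop
endfacet
facet normal 0.735 0.171 -0.656
outer loop
vertex 0.268 2.942 -4.407
vertex -0.229 4.404 -4.582
vertex 0.546 3.517 -3.945
endloop
endfacet
facet normal 0.580 -0.662 0.475
outer loop
vertex 0.268 2.942 -4.407
vertex 0.546 3.517 -3.945
vertex -0.292 3.066 -3.551
endloop
endfacet
facet normal -0.570 -0.400 -0.718
outer loop
vertex -3.375 -3.364 -3.865
vertex -4.28 -3.238 -3.217
vertex -3.608 -1.954 -4.465
endloop
endfacet
facet normal 0.808 -0.113 -0.578
outer loop
vertex -2.48 -1.162 -3.043
vertex -3.375 -3.364 -3.865
vertex -3.608 -1.954 -4.465
endloop
endfacet
facet normal -0.570 -0.400 -0.718
outer loop
vertex -3.608 -1.954 -4.465
vertex -4.28 -3.238 -3.217
vertex -4.513 -1.828 -3.817
endloop
endfacet
facet normal -0.151 0.910 -0.387
outer loop
vertex -4.513 -1.828 -3.817
vertex -2.48 -1.162 -3.043
vertex -3.608 -1.954 -4.465
endloop
endfacet
facet normal 0.151 -0.910 0.387
outer loop
vertex -3.375 -3.364 -3.865
vertex -3.152 -2.446 -1.795
vertex -4.28 -3.238 -3.217
endloop
endfacet
facet normal 0.808 -0.113 -0.578
outer loop
vertex -2.247 -2.572 -2.443
vertex -3.375 -3.364 -3.865
vertex -2.48 -1.162 -3.043
endloop
endfacet
facet normal 0.151 -0.910 0.387
outer loop
vertex -2.247 -2.572 -2.443
vertex -3.152 -2.446 -1.795
vertex -3.375 -3.364 -3.865
endloop
endfacet
facet normal -0.808 0.113 0.578
outer loop
vertex -4.28 -3.238 -3.217
vertex -3.152 -2.446 -1.795
vertex -4.513 -1.828 -3.817
endloop
endfacet
facet normal -0.151 0.910 -0.387
outer loop
vertex -3.385 -1.036 -2.395
vertex -2.48 -1.162 -3.043
vertex -4.513 -1.828 -3.817
endloop
endfacet
facet normal -0.808 0.113 0.578
outer loop
vertex -4.513 -1.828 -3.817
vertex -3.152 -2.446 -1.795
vertex -3.385 -1.036 -2.395
endloop
endfacet
facet normal 0.570 0.400 0.718
outer loop
vertex -3.385 -1.036 -2.395
vertex -2.247 -2.572 -2.443
vertex -2.48 -1.162 -3.043
endloop
endfacet
facet normal 0.570 0.400 0.718
outer loop
vertex -3.152 -2.446 -1.795
vertex -2.247 -2.572 -2.443
vertex -3.385 -1.036 -2.395
endloop
endfacet

endsolid
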